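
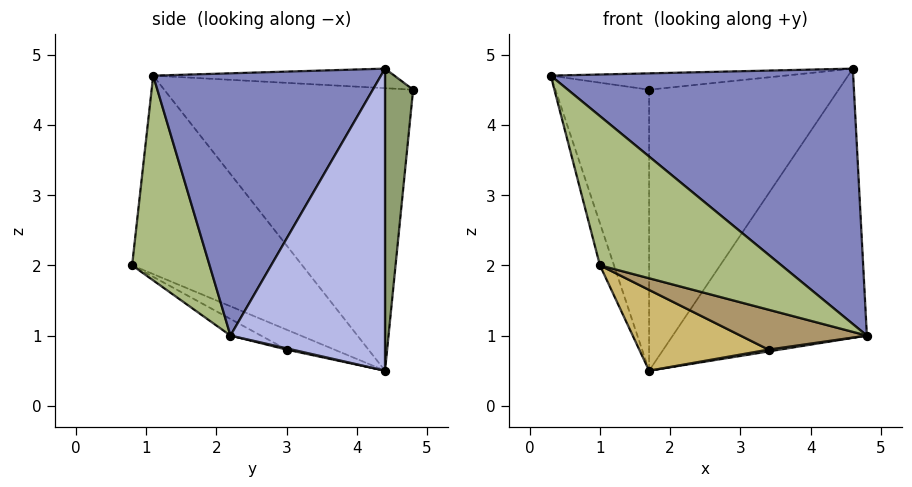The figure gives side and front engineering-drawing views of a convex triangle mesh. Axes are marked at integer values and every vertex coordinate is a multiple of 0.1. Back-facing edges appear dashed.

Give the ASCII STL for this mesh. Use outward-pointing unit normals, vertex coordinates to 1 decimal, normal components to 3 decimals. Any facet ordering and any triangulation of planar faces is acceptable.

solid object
 facet normal -0.935 0.352 -0.035
  outer loop
   vertex 1.7 4.4 0.5
   vertex 0.3 1.1 4.7
   vertex 1.7 4.8 4.5
  endloop
 endfacet
 facet normal 0.539 -0.716 0.443
  outer loop
   vertex 4.6 4.4 4.8
   vertex 0.3 1.1 4.7
   vertex 4.8 2.2 1.0
  endloop
 endfacet
 facet normal -0.091 0.088 0.992
  outer loop
   vertex 4.6 4.4 4.8
   vertex 1.7 4.8 4.5
   vertex 0.3 1.1 4.7
  endloop
 endfacet
 facet normal 0.574 0.721 -0.387
  outer loop
   vertex 4.6 4.4 4.8
   vertex 4.8 2.2 1.0
   vertex 1.7 4.4 0.5
  endloop
 endfacet
 facet normal 0.146 0.984 -0.098
  outer loop
   vertex 4.6 4.4 4.8
   vertex 1.7 4.4 0.5
   vertex 1.7 4.8 4.5
  endloop
 endfacet
 facet normal 0.385 -0.901 0.200
  outer loop
   vertex 1.0 0.8 2.0
   vertex 4.8 2.2 1.0
   vertex 0.3 1.1 4.7
  endloop
 endfacet
 facet normal -0.963 0.080 -0.258
  outer loop
   vertex 1.0 0.8 2.0
   vertex 0.3 1.1 4.7
   vertex 1.7 4.4 0.5
  endloop
 endfacet
 facet normal 0.066 -0.132 -0.989
  outer loop
   vertex 3.4 3.0 0.8
   vertex 1.7 4.4 0.5
   vertex 4.8 2.2 1.0
  endloop
 endfacet
 facet normal -0.095 -0.395 -0.914
  outer loop
   vertex 3.4 3.0 0.8
   vertex 4.8 2.2 1.0
   vertex 1.0 0.8 2.0
  endloop
 endfacet
 facet normal -0.133 -0.359 -0.924
  outer loop
   vertex 3.4 3.0 0.8
   vertex 1.0 0.8 2.0
   vertex 1.7 4.4 0.5
  endloop
 endfacet
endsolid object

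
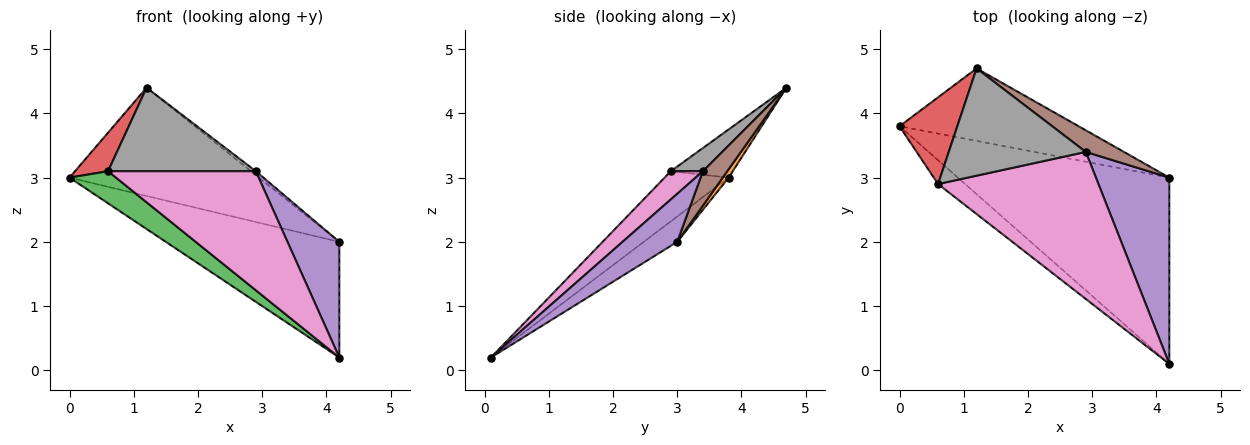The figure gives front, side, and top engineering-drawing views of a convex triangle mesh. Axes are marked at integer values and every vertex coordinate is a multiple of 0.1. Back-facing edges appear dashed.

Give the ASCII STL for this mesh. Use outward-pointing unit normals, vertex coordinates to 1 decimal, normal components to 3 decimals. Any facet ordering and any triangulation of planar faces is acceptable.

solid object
 facet normal -0.101 0.525 -0.845
  outer loop
   vertex 4.2 3.0 2.0
   vertex 4.2 0.1 0.2
   vertex 0.0 3.8 3.0
  endloop
 endfacet
 facet normal 0.026 0.831 -0.556
  outer loop
   vertex 4.2 3.0 2.0
   vertex 0.0 3.8 3.0
   vertex 1.2 4.7 4.4
  endloop
 endfacet
 facet normal -0.741 -0.539 -0.400
  outer loop
   vertex 0.6 2.9 3.1
   vertex 0.0 3.8 3.0
   vertex 4.2 0.1 0.2
  endloop
 endfacet
 facet normal -0.606 -0.323 0.727
  outer loop
   vertex 0.6 2.9 3.1
   vertex 1.2 4.7 4.4
   vertex 0.0 3.8 3.0
  endloop
 endfacet
 facet normal 0.486 -0.461 0.742
  outer loop
   vertex 2.9 3.4 3.1
   vertex 4.2 0.1 0.2
   vertex 4.2 3.0 2.0
  endloop
 endfacet
 facet normal 0.664 0.131 0.737
  outer loop
   vertex 2.9 3.4 3.1
   vertex 4.2 3.0 2.0
   vertex 1.2 4.7 4.4
  endloop
 endfacet
 facet normal 0.136 -0.623 0.770
  outer loop
   vertex 2.9 3.4 3.1
   vertex 0.6 2.9 3.1
   vertex 4.2 0.1 0.2
  endloop
 endfacet
 facet normal 0.132 -0.609 0.782
  outer loop
   vertex 2.9 3.4 3.1
   vertex 1.2 4.7 4.4
   vertex 0.6 2.9 3.1
  endloop
 endfacet
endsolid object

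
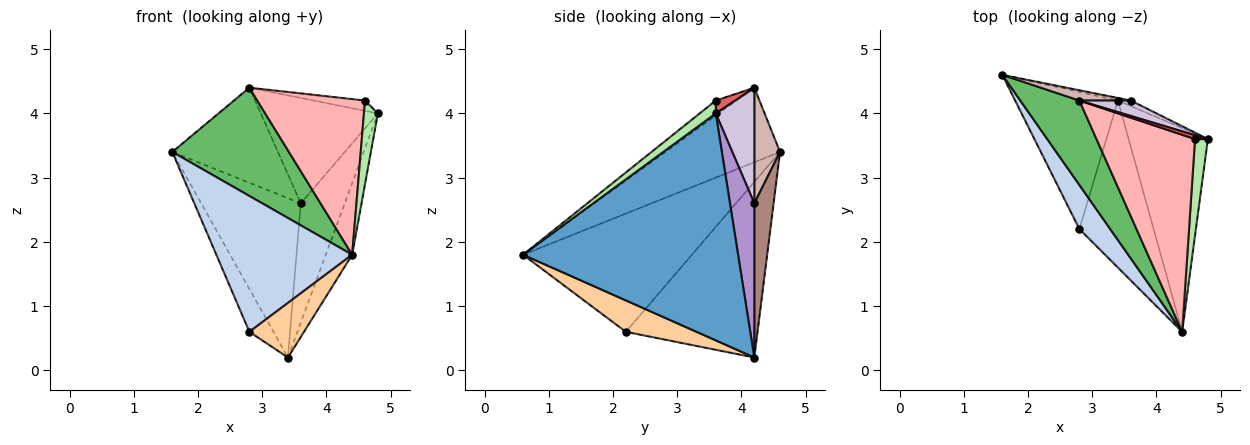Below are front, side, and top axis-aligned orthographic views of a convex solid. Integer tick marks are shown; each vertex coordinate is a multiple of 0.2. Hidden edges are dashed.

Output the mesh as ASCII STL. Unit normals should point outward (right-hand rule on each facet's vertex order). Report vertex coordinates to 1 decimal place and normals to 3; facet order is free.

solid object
 facet normal 0.938 0.115 -0.327
  outer loop
   vertex 3.4 4.2 0.2
   vertex 4.8 3.6 4.0
   vertex 4.4 0.6 1.8
  endloop
 endfacet
 facet normal -0.764 -0.614 0.199
  outer loop
   vertex 2.8 2.2 0.6
   vertex 4.4 0.6 1.8
   vertex 1.6 4.6 3.4
  endloop
 endfacet
 facet normal -0.852 0.156 -0.499
  outer loop
   vertex 2.8 2.2 0.6
   vertex 1.6 4.6 3.4
   vertex 3.4 4.2 0.2
  endloop
 endfacet
 facet normal 0.373 -0.288 -0.882
  outer loop
   vertex 2.8 2.2 0.6
   vertex 3.4 4.2 0.2
   vertex 4.4 0.6 1.8
  endloop
 endfacet
 facet normal -0.613 -0.623 0.486
  outer loop
   vertex 2.8 4.2 4.4
   vertex 1.6 4.6 3.4
   vertex 4.4 0.6 1.8
  endloop
 endfacet
 facet normal 0.603 -0.523 0.603
  outer loop
   vertex 4.6 3.6 4.2
   vertex 4.4 0.6 1.8
   vertex 4.8 3.6 4.0
  endloop
 endfacet
 facet normal 0.331 0.883 0.331
  outer loop
   vertex 4.6 3.6 4.2
   vertex 4.8 3.6 4.0
   vertex 2.8 4.2 4.4
  endloop
 endfacet
 facet normal -0.119 -0.615 0.779
  outer loop
   vertex 4.6 3.6 4.2
   vertex 2.8 4.2 4.4
   vertex 4.4 0.6 1.8
  endloop
 endfacet
 facet normal 0.484 0.874 -0.040
  outer loop
   vertex 3.6 4.2 2.6
   vertex 4.8 3.6 4.0
   vertex 3.4 4.2 0.2
  endloop
 endfacet
 facet normal 0.310 0.941 0.138
  outer loop
   vertex 3.6 4.2 2.6
   vertex 2.8 4.2 4.4
   vertex 4.8 3.6 4.0
  endloop
 endfacet
 facet normal 0.190 0.982 -0.016
  outer loop
   vertex 3.6 4.2 2.6
   vertex 3.4 4.2 0.2
   vertex 1.6 4.6 3.4
  endloop
 endfacet
 facet normal 0.235 0.966 0.104
  outer loop
   vertex 3.6 4.2 2.6
   vertex 1.6 4.6 3.4
   vertex 2.8 4.2 4.4
  endloop
 endfacet
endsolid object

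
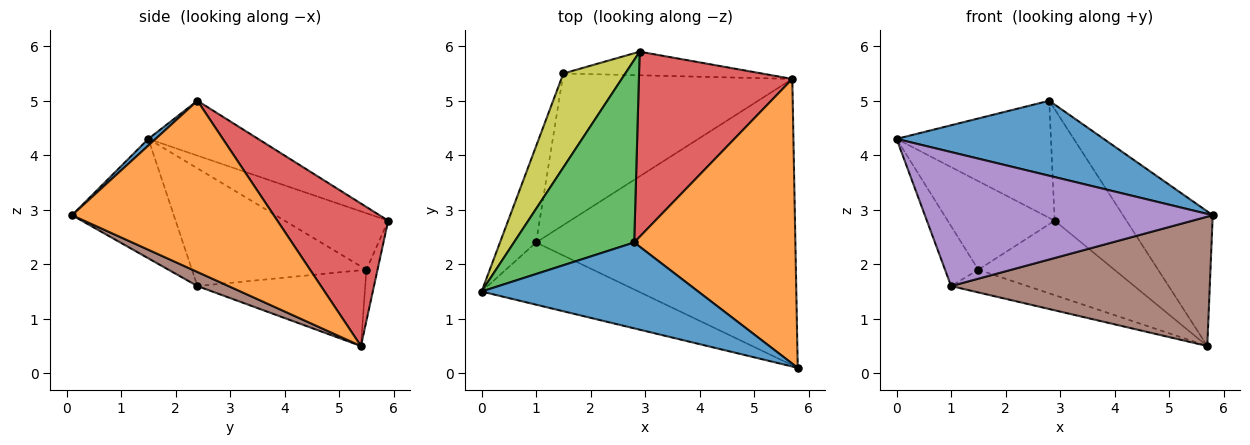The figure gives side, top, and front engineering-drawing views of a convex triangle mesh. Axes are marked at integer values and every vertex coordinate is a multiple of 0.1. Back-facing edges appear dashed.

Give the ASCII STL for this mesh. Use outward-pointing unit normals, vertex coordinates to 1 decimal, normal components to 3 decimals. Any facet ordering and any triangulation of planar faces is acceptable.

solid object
 facet normal 0.023 -0.658 0.753
  outer loop
   vertex 2.8 2.4 5.0
   vertex 0.0 1.5 4.3
   vertex 5.8 0.1 2.9
  endloop
 endfacet
 facet normal 0.693 0.308 0.652
  outer loop
   vertex 2.8 2.4 5.0
   vertex 5.8 0.1 2.9
   vertex 5.7 5.4 0.5
  endloop
 endfacet
 facet normal -0.358 0.504 0.786
  outer loop
   vertex 2.9 5.9 2.8
   vertex 0.0 1.5 4.3
   vertex 2.8 2.4 5.0
  endloop
 endfacet
 facet normal 0.623 0.404 0.670
  outer loop
   vertex 2.9 5.9 2.8
   vertex 2.8 2.4 5.0
   vertex 5.7 5.4 0.5
  endloop
 endfacet
 facet normal -0.305 -0.864 -0.401
  outer loop
   vertex 1.0 2.4 1.6
   vertex 5.8 0.1 2.9
   vertex 0.0 1.5 4.3
  endloop
 endfacet
 facet normal 0.049 -0.411 -0.910
  outer loop
   vertex 1.0 2.4 1.6
   vertex 5.7 5.4 0.5
   vertex 5.8 0.1 2.9
  endloop
 endfacet
 facet normal -0.078 0.950 -0.301
  outer loop
   vertex 1.5 5.5 1.9
   vertex 2.9 5.9 2.8
   vertex 5.7 5.4 0.5
  endloop
 endfacet
 facet normal -0.310 0.141 -0.940
  outer loop
   vertex 1.5 5.5 1.9
   vertex 5.7 5.4 0.5
   vertex 1.0 2.4 1.6
  endloop
 endfacet
 facet normal -0.553 0.571 0.606
  outer loop
   vertex 1.5 5.5 1.9
   vertex 0.0 1.5 4.3
   vertex 2.9 5.9 2.8
  endloop
 endfacet
 facet normal -0.940 0.180 -0.288
  outer loop
   vertex 1.5 5.5 1.9
   vertex 1.0 2.4 1.6
   vertex 0.0 1.5 4.3
  endloop
 endfacet
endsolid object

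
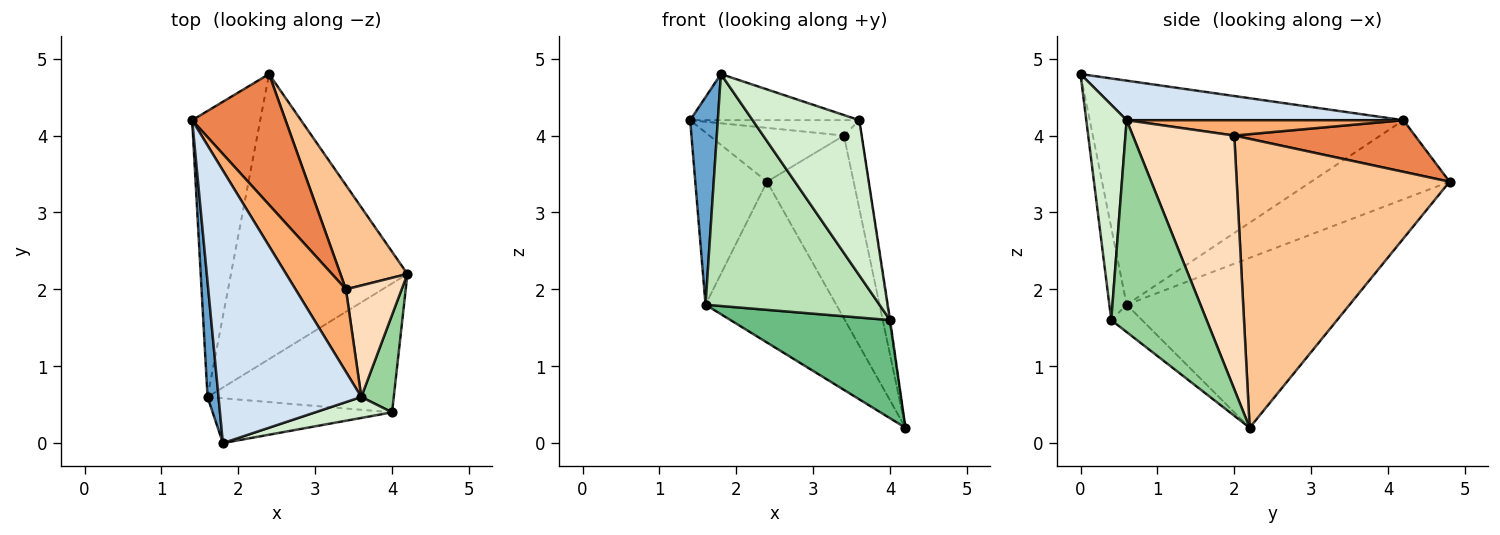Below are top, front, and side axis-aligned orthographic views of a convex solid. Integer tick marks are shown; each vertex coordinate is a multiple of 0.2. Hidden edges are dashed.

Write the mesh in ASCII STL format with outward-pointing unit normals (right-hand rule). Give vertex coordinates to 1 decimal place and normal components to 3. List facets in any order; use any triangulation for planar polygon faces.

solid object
 facet normal -0.995 -0.088 0.049
  outer loop
   vertex 1.6 0.6 1.8
   vertex 1.8 0.0 4.8
   vertex 1.4 4.2 4.2
  endloop
 endfacet
 facet normal -0.705 0.366 -0.607
  outer loop
   vertex 1.6 0.6 1.8
   vertex 1.4 4.2 4.2
   vertex 2.4 4.8 3.4
  endloop
 endfacet
 facet normal -0.642 0.377 -0.667
  outer loop
   vertex 1.6 0.6 1.8
   vertex 2.4 4.8 3.4
   vertex 4.2 2.2 0.2
  endloop
 endfacet
 facet normal 0.263 0.161 0.951
  outer loop
   vertex 3.6 0.6 4.2
   vertex 1.4 4.2 4.2
   vertex 1.8 0.0 4.8
  endloop
 endfacet
 facet normal 0.455 0.339 0.823
  outer loop
   vertex 3.4 2.0 4.0
   vertex 2.4 4.8 3.4
   vertex 1.4 4.2 4.2
  endloop
 endfacet
 facet normal 0.287 0.176 0.942
  outer loop
   vertex 3.4 2.0 4.0
   vertex 1.4 4.2 4.2
   vertex 3.6 0.6 4.2
  endloop
 endfacet
 facet normal 0.906 0.368 0.210
  outer loop
   vertex 3.4 2.0 4.0
   vertex 4.2 2.2 0.2
   vertex 2.4 4.8 3.4
  endloop
 endfacet
 facet normal 0.963 0.168 0.212
  outer loop
   vertex 3.4 2.0 4.0
   vertex 3.6 0.6 4.2
   vertex 4.2 2.2 0.2
  endloop
 endfacet
 facet normal -0.116 -0.602 -0.790
  outer loop
   vertex 4.0 0.4 1.6
   vertex 1.6 0.6 1.8
   vertex 4.2 2.2 0.2
  endloop
 endfacet
 facet normal 0.988 0.008 0.151
  outer loop
   vertex 4.0 0.4 1.6
   vertex 4.2 2.2 0.2
   vertex 3.6 0.6 4.2
  endloop
 endfacet
 facet normal -0.097 -0.977 -0.189
  outer loop
   vertex 4.0 0.4 1.6
   vertex 1.8 0.0 4.8
   vertex 1.6 0.6 1.8
  endloop
 endfacet
 facet normal 0.351 -0.928 0.125
  outer loop
   vertex 4.0 0.4 1.6
   vertex 3.6 0.6 4.2
   vertex 1.8 0.0 4.8
  endloop
 endfacet
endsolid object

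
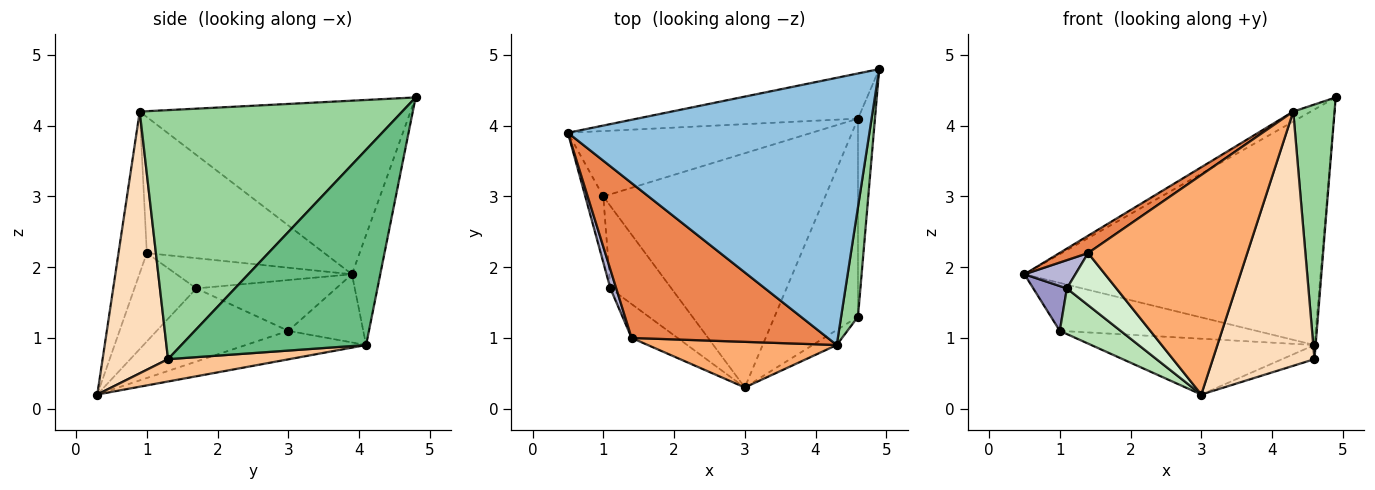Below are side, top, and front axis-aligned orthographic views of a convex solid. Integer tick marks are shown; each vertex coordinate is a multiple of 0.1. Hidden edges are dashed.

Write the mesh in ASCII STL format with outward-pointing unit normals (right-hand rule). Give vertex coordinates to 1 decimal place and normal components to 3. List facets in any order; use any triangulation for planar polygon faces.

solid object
 facet normal -0.093 0.978 -0.188
  outer loop
   vertex 4.6 4.1 0.9
   vertex 0.5 3.9 1.9
   vertex 4.9 4.8 4.4
  endloop
 endfacet
 facet normal -0.499 0.032 0.866
  outer loop
   vertex 4.3 0.9 4.2
   vertex 4.9 4.8 4.4
   vertex 0.5 3.9 1.9
  endloop
 endfacet
 facet normal -0.220 0.577 -0.787
  outer loop
   vertex 1.0 3.0 1.1
   vertex 0.5 3.9 1.9
   vertex 4.6 4.1 0.9
  endloop
 endfacet
 facet normal -0.124 0.230 -0.965
  outer loop
   vertex 1.0 3.0 1.1
   vertex 4.6 4.1 0.9
   vertex 3.0 0.3 0.2
  endloop
 endfacet
 facet normal -0.567 -0.091 0.818
  outer loop
   vertex 1.4 1.0 2.2
   vertex 4.3 0.9 4.2
   vertex 0.5 3.9 1.9
  endloop
 endfacet
 facet normal -0.171 -0.965 0.200
  outer loop
   vertex 1.4 1.0 2.2
   vertex 3.0 0.3 0.2
   vertex 4.3 0.9 4.2
  endloop
 endfacet
 facet normal 0.258 0.069 -0.964
  outer loop
   vertex 4.6 1.3 0.7
   vertex 3.0 0.3 0.2
   vertex 4.6 4.1 0.9
  endloop
 endfacet
 facet normal 0.540 -0.840 -0.050
  outer loop
   vertex 4.6 1.3 0.7
   vertex 4.3 0.9 4.2
   vertex 3.0 0.3 0.2
  endloop
 endfacet
 facet normal 0.996 0.006 -0.087
  outer loop
   vertex 4.6 1.3 0.7
   vertex 4.6 4.1 0.9
   vertex 4.9 4.8 4.4
  endloop
 endfacet
 facet normal 0.986 -0.155 0.067
  outer loop
   vertex 4.6 1.3 0.7
   vertex 4.9 4.8 4.4
   vertex 4.3 0.9 4.2
  endloop
 endfacet
 facet normal -0.723 -0.334 -0.604
  outer loop
   vertex 1.1 1.7 1.7
   vertex 1.0 3.0 1.1
   vertex 3.0 0.3 0.2
  endloop
 endfacet
 facet normal -0.723 -0.579 -0.376
  outer loop
   vertex 1.1 1.7 1.7
   vertex 3.0 0.3 0.2
   vertex 1.4 1.0 2.2
  endloop
 endfacet
 facet normal -0.919 -0.221 -0.326
  outer loop
   vertex 1.1 1.7 1.7
   vertex 0.5 3.9 1.9
   vertex 1.0 3.0 1.1
  endloop
 endfacet
 facet normal -0.944 -0.274 0.183
  outer loop
   vertex 1.1 1.7 1.7
   vertex 1.4 1.0 2.2
   vertex 0.5 3.9 1.9
  endloop
 endfacet
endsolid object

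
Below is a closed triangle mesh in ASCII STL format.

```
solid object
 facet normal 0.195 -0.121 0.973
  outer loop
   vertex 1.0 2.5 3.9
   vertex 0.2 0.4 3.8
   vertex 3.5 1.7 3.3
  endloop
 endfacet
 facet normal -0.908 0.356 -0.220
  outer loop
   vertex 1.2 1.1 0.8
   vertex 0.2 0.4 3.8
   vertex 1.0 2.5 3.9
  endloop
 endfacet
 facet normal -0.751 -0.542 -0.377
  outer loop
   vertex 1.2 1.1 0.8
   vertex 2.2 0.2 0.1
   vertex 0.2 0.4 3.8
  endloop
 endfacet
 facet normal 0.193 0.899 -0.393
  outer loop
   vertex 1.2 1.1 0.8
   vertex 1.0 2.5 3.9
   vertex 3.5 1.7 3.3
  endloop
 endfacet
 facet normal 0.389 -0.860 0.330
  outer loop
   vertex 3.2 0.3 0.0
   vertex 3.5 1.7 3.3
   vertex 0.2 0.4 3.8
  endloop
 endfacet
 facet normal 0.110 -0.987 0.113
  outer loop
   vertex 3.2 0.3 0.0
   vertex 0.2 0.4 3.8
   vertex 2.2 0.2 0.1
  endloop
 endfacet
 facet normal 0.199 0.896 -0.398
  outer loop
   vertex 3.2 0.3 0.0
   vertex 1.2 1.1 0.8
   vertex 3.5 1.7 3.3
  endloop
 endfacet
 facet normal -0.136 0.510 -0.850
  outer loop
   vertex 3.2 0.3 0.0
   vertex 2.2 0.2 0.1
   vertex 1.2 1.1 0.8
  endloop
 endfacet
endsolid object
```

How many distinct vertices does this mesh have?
6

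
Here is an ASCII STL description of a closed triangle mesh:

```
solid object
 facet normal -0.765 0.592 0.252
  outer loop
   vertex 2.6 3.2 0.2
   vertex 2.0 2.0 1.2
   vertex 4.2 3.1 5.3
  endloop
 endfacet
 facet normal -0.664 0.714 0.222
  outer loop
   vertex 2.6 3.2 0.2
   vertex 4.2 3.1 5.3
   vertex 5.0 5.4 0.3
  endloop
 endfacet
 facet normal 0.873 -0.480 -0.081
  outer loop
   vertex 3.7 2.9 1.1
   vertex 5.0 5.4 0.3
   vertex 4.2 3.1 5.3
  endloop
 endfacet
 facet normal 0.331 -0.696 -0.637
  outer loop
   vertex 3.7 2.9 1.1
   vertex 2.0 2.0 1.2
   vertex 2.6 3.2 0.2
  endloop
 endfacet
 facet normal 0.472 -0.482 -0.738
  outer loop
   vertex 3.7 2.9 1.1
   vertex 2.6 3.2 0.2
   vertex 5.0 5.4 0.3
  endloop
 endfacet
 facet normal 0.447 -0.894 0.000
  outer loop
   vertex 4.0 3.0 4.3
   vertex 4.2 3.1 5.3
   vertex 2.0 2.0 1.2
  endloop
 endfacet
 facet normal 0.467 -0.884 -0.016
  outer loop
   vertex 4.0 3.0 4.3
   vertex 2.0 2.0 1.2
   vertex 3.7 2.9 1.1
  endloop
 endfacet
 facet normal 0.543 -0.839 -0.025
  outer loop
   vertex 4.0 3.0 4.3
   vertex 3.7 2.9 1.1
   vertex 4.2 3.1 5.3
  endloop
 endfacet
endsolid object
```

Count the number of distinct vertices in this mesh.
6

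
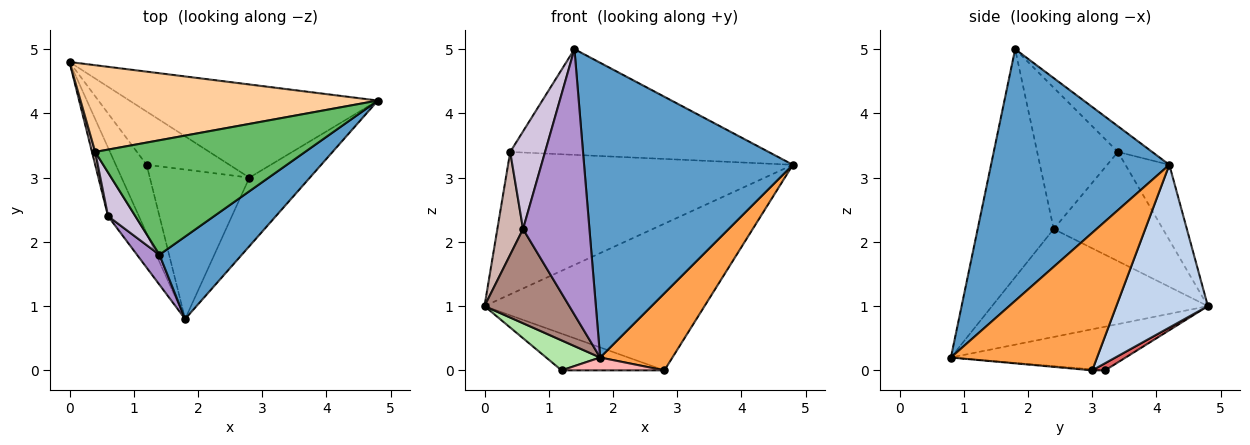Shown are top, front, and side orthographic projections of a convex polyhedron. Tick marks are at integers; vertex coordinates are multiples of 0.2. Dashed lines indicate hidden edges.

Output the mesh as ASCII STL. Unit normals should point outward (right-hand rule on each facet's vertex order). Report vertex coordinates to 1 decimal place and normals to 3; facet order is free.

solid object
 facet normal 0.635 -0.744 0.208
  outer loop
   vertex 1.4 1.8 5.0
   vertex 1.8 0.8 0.2
   vertex 4.8 4.2 3.2
  endloop
 endfacet
 facet normal 0.331 0.796 -0.506
  outer loop
   vertex 2.8 3.0 0.0
   vertex 0.0 4.8 1.0
   vertex 4.8 4.2 3.2
  endloop
 endfacet
 facet normal 0.834 -0.412 -0.367
  outer loop
   vertex 2.8 3.0 0.0
   vertex 4.8 4.2 3.2
   vertex 1.8 0.8 0.2
  endloop
 endfacet
 facet normal -0.131 0.847 0.516
  outer loop
   vertex 0.4 3.4 3.4
   vertex 4.8 4.2 3.2
   vertex 0.0 4.8 1.0
  endloop
 endfacet
 facet normal -0.090 0.676 0.732
  outer loop
   vertex 0.4 3.4 3.4
   vertex 1.4 1.8 5.0
   vertex 4.8 4.2 3.2
  endloop
 endfacet
 facet normal -0.792 -0.245 -0.559
  outer loop
   vertex 1.2 3.2 0.0
   vertex 1.8 0.8 0.2
   vertex 0.0 4.8 1.0
  endloop
 endfacet
 facet normal 0.071 0.566 -0.821
  outer loop
   vertex 1.2 3.2 0.0
   vertex 0.0 4.8 1.0
   vertex 2.8 3.0 0.0
  endloop
 endfacet
 facet normal -0.011 -0.086 -0.996
  outer loop
   vertex 1.2 3.2 0.0
   vertex 2.8 3.0 0.0
   vertex 1.8 0.8 0.2
  endloop
 endfacet
 facet normal -0.751 -0.656 0.074
  outer loop
   vertex 0.6 2.4 2.2
   vertex 1.8 0.8 0.2
   vertex 1.4 1.8 5.0
  endloop
 endfacet
 facet normal -0.904 -0.390 0.175
  outer loop
   vertex 0.6 2.4 2.2
   vertex 1.4 1.8 5.0
   vertex 0.4 3.4 3.4
  endloop
 endfacet
 facet normal -0.899 -0.353 -0.257
  outer loop
   vertex 0.6 2.4 2.2
   vertex 0.0 4.8 1.0
   vertex 1.8 0.8 0.2
  endloop
 endfacet
 facet normal -0.973 -0.229 0.029
  outer loop
   vertex 0.6 2.4 2.2
   vertex 0.4 3.4 3.4
   vertex 0.0 4.8 1.0
  endloop
 endfacet
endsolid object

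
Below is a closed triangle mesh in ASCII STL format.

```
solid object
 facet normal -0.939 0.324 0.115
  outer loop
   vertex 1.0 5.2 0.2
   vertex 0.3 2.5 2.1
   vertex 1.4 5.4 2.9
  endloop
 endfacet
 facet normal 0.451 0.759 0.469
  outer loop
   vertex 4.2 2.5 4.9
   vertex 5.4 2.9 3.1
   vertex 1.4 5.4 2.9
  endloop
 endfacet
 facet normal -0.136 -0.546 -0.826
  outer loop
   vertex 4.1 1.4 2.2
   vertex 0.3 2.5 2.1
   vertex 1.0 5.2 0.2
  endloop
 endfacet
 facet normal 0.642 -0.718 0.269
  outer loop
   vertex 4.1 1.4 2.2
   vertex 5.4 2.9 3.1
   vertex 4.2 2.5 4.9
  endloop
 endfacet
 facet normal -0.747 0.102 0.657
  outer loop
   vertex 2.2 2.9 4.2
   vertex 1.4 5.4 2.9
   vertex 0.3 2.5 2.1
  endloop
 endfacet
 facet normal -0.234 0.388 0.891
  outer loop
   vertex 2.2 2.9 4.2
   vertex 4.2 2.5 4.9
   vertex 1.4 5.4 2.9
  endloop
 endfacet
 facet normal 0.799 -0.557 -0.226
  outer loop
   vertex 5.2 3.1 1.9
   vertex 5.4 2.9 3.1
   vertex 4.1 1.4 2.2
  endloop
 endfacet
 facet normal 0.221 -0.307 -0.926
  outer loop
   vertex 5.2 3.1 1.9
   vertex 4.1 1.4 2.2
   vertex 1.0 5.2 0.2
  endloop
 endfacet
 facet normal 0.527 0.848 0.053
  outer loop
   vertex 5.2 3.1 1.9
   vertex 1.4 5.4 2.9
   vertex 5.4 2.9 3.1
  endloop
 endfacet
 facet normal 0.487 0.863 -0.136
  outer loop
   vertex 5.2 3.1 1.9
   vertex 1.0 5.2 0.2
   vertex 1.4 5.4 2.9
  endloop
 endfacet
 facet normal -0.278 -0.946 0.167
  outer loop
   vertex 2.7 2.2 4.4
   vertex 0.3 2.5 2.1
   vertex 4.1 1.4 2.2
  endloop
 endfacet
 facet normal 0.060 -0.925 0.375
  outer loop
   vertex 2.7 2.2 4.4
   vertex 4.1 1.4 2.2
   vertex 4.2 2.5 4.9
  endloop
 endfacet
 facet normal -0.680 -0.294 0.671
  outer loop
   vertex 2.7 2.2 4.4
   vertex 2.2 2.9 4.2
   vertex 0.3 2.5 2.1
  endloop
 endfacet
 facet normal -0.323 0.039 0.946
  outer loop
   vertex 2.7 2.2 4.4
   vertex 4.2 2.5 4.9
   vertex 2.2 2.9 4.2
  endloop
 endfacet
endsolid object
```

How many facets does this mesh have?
14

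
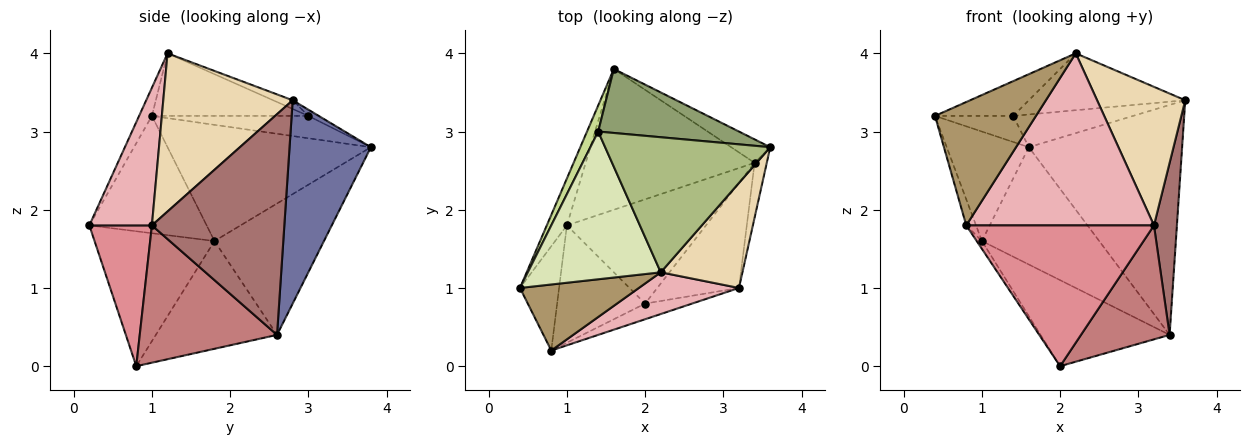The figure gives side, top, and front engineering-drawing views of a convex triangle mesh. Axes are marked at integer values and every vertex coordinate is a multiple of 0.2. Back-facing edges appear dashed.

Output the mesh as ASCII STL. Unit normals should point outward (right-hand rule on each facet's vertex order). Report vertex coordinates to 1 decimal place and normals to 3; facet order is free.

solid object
 facet normal 0.467 0.880 -0.090
  outer loop
   vertex 3.4 2.6 0.4
   vertex 1.6 3.8 2.8
   vertex 3.6 2.8 3.4
  endloop
 endfacet
 facet normal -0.916 0.370 -0.158
  outer loop
   vertex 1.0 1.8 1.6
   vertex 0.4 1.0 3.2
   vertex 1.6 3.8 2.8
  endloop
 endfacet
 facet normal -0.513 0.550 -0.659
  outer loop
   vertex 1.0 1.8 1.6
   vertex 1.6 3.8 2.8
   vertex 3.4 2.6 0.4
  endloop
 endfacet
 facet normal -0.513 0.546 -0.662
  outer loop
   vertex 1.0 1.8 1.6
   vertex 3.4 2.6 0.4
   vertex 2.0 0.8 0.0
  endloop
 endfacet
 facet normal -0.040 0.455 0.890
  outer loop
   vertex 1.4 3.0 3.2
   vertex 3.6 2.8 3.4
   vertex 1.6 3.8 2.8
  endloop
 endfacet
 facet normal -0.048 0.388 0.921
  outer loop
   vertex 1.4 3.0 3.2
   vertex 2.2 1.2 4.0
   vertex 3.6 2.8 3.4
  endloop
 endfacet
 facet normal -0.816 0.408 0.408
  outer loop
   vertex 1.4 3.0 3.2
   vertex 1.6 3.8 2.8
   vertex 0.4 1.0 3.2
  endloop
 endfacet
 facet normal -0.416 0.208 0.885
  outer loop
   vertex 1.4 3.0 3.2
   vertex 0.4 1.0 3.2
   vertex 2.2 1.2 4.0
  endloop
 endfacet
 facet normal -0.111 -0.876 0.469
  outer loop
   vertex 0.8 0.2 1.8
   vertex 2.2 1.2 4.0
   vertex 0.4 1.0 3.2
  endloop
 endfacet
 facet normal -0.946 0.079 -0.315
  outer loop
   vertex 0.8 0.2 1.8
   vertex 0.4 1.0 3.2
   vertex 1.0 1.8 1.6
  endloop
 endfacet
 facet normal -0.837 0.036 -0.546
  outer loop
   vertex 0.8 0.2 1.8
   vertex 1.0 1.8 1.6
   vertex 2.0 0.8 0.0
  endloop
 endfacet
 facet normal 0.760 -0.518 0.393
  outer loop
   vertex 3.2 1.0 1.8
   vertex 3.6 2.8 3.4
   vertex 2.2 1.2 4.0
  endloop
 endfacet
 facet normal 0.984 -0.170 -0.054
  outer loop
   vertex 3.2 1.0 1.8
   vertex 3.4 2.6 0.4
   vertex 3.6 2.8 3.4
  endloop
 endfacet
 facet normal 0.751 -0.485 -0.447
  outer loop
   vertex 3.2 1.0 1.8
   vertex 2.0 0.8 0.0
   vertex 3.4 2.6 0.4
  endloop
 endfacet
 facet normal 0.314 -0.943 -0.105
  outer loop
   vertex 3.2 1.0 1.8
   vertex 0.8 0.2 1.8
   vertex 2.0 0.8 0.0
  endloop
 endfacet
 facet normal 0.308 -0.925 0.224
  outer loop
   vertex 3.2 1.0 1.8
   vertex 2.2 1.2 4.0
   vertex 0.8 0.2 1.8
  endloop
 endfacet
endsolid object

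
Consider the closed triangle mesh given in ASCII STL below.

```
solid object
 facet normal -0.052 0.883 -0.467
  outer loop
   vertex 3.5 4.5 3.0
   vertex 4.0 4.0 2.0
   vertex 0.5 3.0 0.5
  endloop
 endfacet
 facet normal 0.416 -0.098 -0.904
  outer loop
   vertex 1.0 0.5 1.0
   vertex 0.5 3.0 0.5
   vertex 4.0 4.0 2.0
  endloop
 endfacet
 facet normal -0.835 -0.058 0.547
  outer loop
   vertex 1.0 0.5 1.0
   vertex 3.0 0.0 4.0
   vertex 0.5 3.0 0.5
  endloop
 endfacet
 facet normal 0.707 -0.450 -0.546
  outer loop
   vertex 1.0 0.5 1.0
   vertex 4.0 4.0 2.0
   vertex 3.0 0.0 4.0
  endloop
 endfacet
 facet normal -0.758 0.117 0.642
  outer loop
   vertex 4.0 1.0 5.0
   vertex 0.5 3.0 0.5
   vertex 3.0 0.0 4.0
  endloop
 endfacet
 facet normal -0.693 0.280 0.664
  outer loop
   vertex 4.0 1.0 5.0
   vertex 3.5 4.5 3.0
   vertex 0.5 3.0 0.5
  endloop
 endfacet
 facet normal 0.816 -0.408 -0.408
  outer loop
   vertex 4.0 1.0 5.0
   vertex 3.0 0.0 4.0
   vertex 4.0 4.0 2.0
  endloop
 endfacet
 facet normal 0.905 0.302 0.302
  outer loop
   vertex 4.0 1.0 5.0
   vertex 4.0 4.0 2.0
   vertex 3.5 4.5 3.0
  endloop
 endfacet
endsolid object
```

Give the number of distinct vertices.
6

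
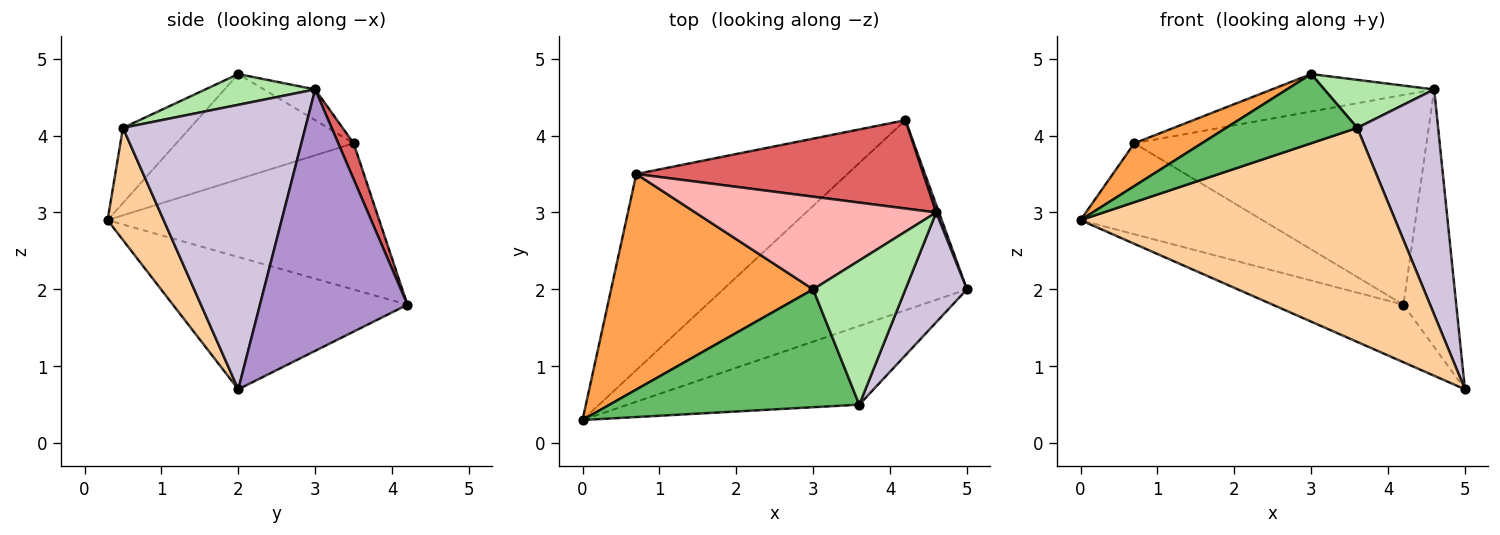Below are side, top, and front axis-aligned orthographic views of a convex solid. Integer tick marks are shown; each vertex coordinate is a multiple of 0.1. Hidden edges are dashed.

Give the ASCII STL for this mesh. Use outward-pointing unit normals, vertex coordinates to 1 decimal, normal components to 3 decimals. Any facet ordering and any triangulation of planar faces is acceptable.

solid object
 facet normal -0.461 0.257 -0.849
  outer loop
   vertex 4.2 4.2 1.8
   vertex 5.0 2.0 0.7
   vertex 0.0 0.3 2.9
  endloop
 endfacet
 facet normal -0.532 0.356 -0.768
  outer loop
   vertex 0.7 3.5 3.9
   vertex 4.2 4.2 1.8
   vertex 0.0 0.3 2.9
  endloop
 endfacet
 facet normal -0.455 -0.173 0.873
  outer loop
   vertex 0.7 3.5 3.9
   vertex 0.0 0.3 2.9
   vertex 3.0 2.0 4.8
  endloop
 endfacet
 facet normal 0.165 -0.926 -0.340
  outer loop
   vertex 3.6 0.5 4.1
   vertex 0.0 0.3 2.9
   vertex 5.0 2.0 0.7
  endloop
 endfacet
 facet normal -0.251 -0.490 0.835
  outer loop
   vertex 3.6 0.5 4.1
   vertex 3.0 2.0 4.8
   vertex 0.0 0.3 2.9
  endloop
 endfacet
 facet normal 0.302 -0.302 0.905
  outer loop
   vertex 4.6 3.0 4.6
   vertex 3.0 2.0 4.8
   vertex 3.6 0.5 4.1
  endloop
 endfacet
 facet normal 0.048 0.921 0.388
  outer loop
   vertex 4.6 3.0 4.6
   vertex 4.2 4.2 1.8
   vertex 0.7 3.5 3.9
  endloop
 endfacet
 facet normal -0.118 0.372 0.921
  outer loop
   vertex 4.6 3.0 4.6
   vertex 0.7 3.5 3.9
   vertex 3.0 2.0 4.8
  endloop
 endfacet
 facet normal 0.941 0.337 0.010
  outer loop
   vertex 4.6 3.0 4.6
   vertex 5.0 2.0 0.7
   vertex 4.2 4.2 1.8
  endloop
 endfacet
 facet normal 0.897 -0.398 0.194
  outer loop
   vertex 4.6 3.0 4.6
   vertex 3.6 0.5 4.1
   vertex 5.0 2.0 0.7
  endloop
 endfacet
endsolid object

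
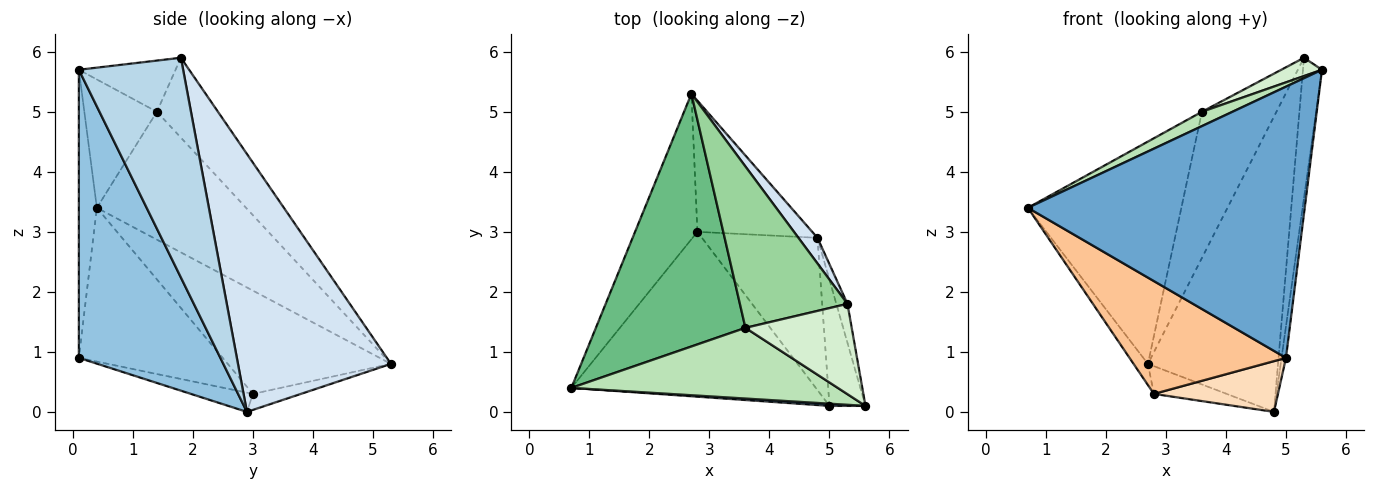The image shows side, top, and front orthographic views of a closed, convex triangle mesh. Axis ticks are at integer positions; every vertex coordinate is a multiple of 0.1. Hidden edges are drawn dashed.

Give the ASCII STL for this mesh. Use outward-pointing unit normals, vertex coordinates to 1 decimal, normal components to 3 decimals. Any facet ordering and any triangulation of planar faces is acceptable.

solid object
 facet normal -0.065 -0.998 0.008
  outer loop
   vertex 5.0 0.1 0.9
   vertex 5.6 0.1 5.7
   vertex 0.7 0.4 3.4
  endloop
 endfacet
 facet normal 0.992 0.031 -0.124
  outer loop
   vertex 5.0 0.1 0.9
   vertex 4.8 2.9 0.0
   vertex 5.6 0.1 5.7
  endloop
 endfacet
 facet normal 0.983 0.179 -0.050
  outer loop
   vertex 5.3 1.8 5.9
   vertex 5.6 0.1 5.7
   vertex 4.8 2.9 0.0
  endloop
 endfacet
 facet normal 0.761 0.647 0.056
  outer loop
   vertex 5.3 1.8 5.9
   vertex 4.8 2.9 0.0
   vertex 2.7 5.3 0.8
  endloop
 endfacet
 facet normal -0.854 0.075 -0.515
  outer loop
   vertex 2.8 3.0 0.3
   vertex 0.7 0.4 3.4
   vertex 2.7 5.3 0.8
  endloop
 endfacet
 facet normal -0.135 0.205 -0.969
  outer loop
   vertex 2.8 3.0 0.3
   vertex 2.7 5.3 0.8
   vertex 4.8 2.9 0.0
  endloop
 endfacet
 facet normal -0.461 -0.501 -0.732
  outer loop
   vertex 2.8 3.0 0.3
   vertex 5.0 0.1 0.9
   vertex 0.7 0.4 3.4
  endloop
 endfacet
 facet normal -0.156 -0.312 -0.937
  outer loop
   vertex 2.8 3.0 0.3
   vertex 4.8 2.9 0.0
   vertex 5.0 0.1 0.9
  endloop
 endfacet
 facet normal -0.540 0.556 0.632
  outer loop
   vertex 3.6 1.4 5.0
   vertex 2.7 5.3 0.8
   vertex 0.7 0.4 3.4
  endloop
 endfacet
 facet normal -0.482 0.588 0.649
  outer loop
   vertex 3.6 1.4 5.0
   vertex 5.3 1.8 5.9
   vertex 2.7 5.3 0.8
  endloop
 endfacet
 facet normal -0.427 -0.180 0.886
  outer loop
   vertex 3.6 1.4 5.0
   vertex 0.7 0.4 3.4
   vertex 5.6 0.1 5.7
  endloop
 endfacet
 facet normal -0.427 -0.180 0.886
  outer loop
   vertex 3.6 1.4 5.0
   vertex 5.6 0.1 5.7
   vertex 5.3 1.8 5.9
  endloop
 endfacet
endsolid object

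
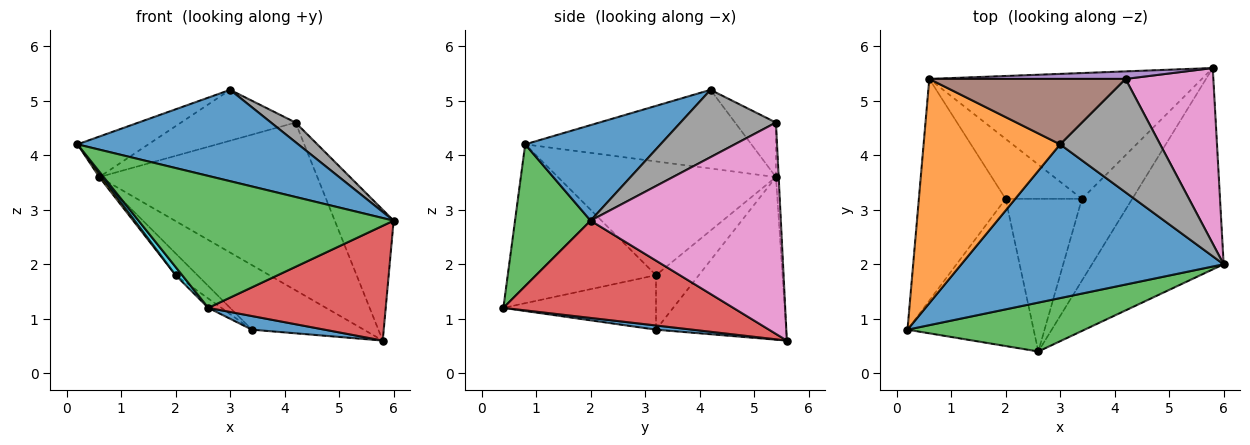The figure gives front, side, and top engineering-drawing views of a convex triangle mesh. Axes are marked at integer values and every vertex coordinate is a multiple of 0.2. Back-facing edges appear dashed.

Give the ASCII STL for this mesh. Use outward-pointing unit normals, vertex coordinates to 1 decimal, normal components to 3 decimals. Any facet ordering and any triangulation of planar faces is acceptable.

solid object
 facet normal 0.299 -0.487 0.820
  outer loop
   vertex 3.0 4.2 5.2
   vertex 0.2 0.8 4.2
   vertex 6.0 2.0 2.8
  endloop
 endfacet
 facet normal -0.493 0.155 0.856
  outer loop
   vertex 0.6 5.4 3.6
   vertex 0.2 0.8 4.2
   vertex 3.0 4.2 5.2
  endloop
 endfacet
 facet normal 0.268 -0.904 0.335
  outer loop
   vertex 2.6 0.4 1.2
   vertex 6.0 2.0 2.8
   vertex 0.2 0.8 4.2
  endloop
 endfacet
 facet normal 0.540 -0.417 -0.731
  outer loop
   vertex 2.6 0.4 1.2
   vertex 5.8 5.6 0.6
   vertex 6.0 2.0 2.8
  endloop
 endfacet
 facet normal -0.012 0.999 0.045
  outer loop
   vertex 4.2 5.4 4.6
   vertex 5.8 5.6 0.6
   vertex 0.6 5.4 3.6
  endloop
 endfacet
 facet normal -0.214 0.600 0.771
  outer loop
   vertex 4.2 5.4 4.6
   vertex 0.6 5.4 3.6
   vertex 3.0 4.2 5.2
  endloop
 endfacet
 facet normal 0.888 0.275 0.369
  outer loop
   vertex 4.2 5.4 4.6
   vertex 6.0 2.0 2.8
   vertex 5.8 5.6 0.6
  endloop
 endfacet
 facet normal 0.553 -0.142 0.821
  outer loop
   vertex 4.2 5.4 4.6
   vertex 3.0 4.2 5.2
   vertex 6.0 2.0 2.8
  endloop
 endfacet
 facet normal -0.795 -0.010 -0.606
  outer loop
   vertex 2.0 3.2 1.8
   vertex 0.2 0.8 4.2
   vertex 0.6 5.4 3.6
  endloop
 endfacet
 facet normal -0.783 -0.035 -0.622
  outer loop
   vertex 2.0 3.2 1.8
   vertex 2.6 0.4 1.2
   vertex 0.2 0.8 4.2
  endloop
 endfacet
 facet normal 0.082 -0.164 -0.983
  outer loop
   vertex 3.4 3.2 0.8
   vertex 5.8 5.6 0.6
   vertex 2.6 0.4 1.2
  endloop
 endfacet
 facet normal -0.581 0.050 -0.813
  outer loop
   vertex 3.4 3.2 0.8
   vertex 2.6 0.4 1.2
   vertex 2.0 3.2 1.8
  endloop
 endfacet
 facet normal -0.469 0.403 -0.786
  outer loop
   vertex 3.4 3.2 0.8
   vertex 0.6 5.4 3.6
   vertex 5.8 5.6 0.6
  endloop
 endfacet
 facet normal -0.557 0.284 -0.780
  outer loop
   vertex 3.4 3.2 0.8
   vertex 2.0 3.2 1.8
   vertex 0.6 5.4 3.6
  endloop
 endfacet
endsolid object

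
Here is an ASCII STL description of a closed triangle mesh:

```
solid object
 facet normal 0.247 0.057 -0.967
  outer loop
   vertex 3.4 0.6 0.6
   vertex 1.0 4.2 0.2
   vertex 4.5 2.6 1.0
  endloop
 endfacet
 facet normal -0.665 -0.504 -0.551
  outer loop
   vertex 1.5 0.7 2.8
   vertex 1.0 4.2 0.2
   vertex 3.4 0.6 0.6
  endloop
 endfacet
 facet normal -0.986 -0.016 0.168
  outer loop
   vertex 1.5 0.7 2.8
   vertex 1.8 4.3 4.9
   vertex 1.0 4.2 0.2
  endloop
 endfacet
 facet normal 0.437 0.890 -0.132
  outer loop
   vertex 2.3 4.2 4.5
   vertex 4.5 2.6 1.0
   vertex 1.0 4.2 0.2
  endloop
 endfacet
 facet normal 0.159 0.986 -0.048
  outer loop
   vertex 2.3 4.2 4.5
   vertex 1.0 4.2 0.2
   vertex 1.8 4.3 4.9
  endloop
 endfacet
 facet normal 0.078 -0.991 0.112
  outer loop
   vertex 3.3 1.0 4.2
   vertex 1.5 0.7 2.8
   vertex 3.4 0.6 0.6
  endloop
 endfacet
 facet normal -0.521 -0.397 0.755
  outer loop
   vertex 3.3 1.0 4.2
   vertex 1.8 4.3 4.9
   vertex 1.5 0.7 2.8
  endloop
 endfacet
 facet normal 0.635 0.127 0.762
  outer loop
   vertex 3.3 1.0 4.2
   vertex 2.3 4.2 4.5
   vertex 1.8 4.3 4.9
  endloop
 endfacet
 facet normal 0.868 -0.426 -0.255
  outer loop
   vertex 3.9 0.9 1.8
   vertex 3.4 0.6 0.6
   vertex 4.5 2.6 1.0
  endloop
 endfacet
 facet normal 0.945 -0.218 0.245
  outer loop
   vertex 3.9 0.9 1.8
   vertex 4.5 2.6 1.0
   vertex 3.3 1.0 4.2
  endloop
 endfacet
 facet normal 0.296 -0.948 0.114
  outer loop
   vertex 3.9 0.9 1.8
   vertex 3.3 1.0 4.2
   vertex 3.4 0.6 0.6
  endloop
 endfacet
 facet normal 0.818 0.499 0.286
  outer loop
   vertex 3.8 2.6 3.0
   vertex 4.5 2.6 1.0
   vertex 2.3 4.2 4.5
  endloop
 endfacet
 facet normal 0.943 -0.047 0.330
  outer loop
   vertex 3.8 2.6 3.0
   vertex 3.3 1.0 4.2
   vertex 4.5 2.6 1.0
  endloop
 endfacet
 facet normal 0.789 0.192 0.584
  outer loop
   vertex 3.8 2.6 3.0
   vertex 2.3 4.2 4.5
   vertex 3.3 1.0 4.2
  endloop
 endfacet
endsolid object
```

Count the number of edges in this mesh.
21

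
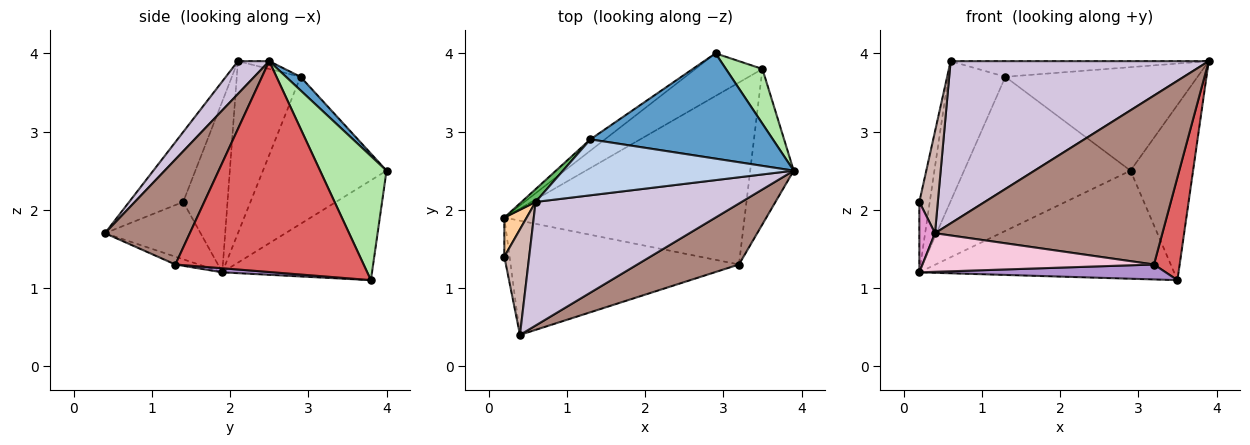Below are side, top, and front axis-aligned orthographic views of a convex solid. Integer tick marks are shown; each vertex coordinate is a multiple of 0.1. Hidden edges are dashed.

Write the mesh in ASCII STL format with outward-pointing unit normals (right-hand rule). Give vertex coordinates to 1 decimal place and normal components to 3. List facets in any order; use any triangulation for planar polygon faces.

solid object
 facet normal 0.053 0.700 0.712
  outer loop
   vertex 1.3 2.9 3.7
   vertex 3.9 2.5 3.9
   vertex 2.9 4.0 2.5
  endloop
 endfacet
 facet normal -0.033 0.269 0.963
  outer loop
   vertex 1.3 2.9 3.7
   vertex 0.6 2.1 3.9
   vertex 3.9 2.5 3.9
  endloop
 endfacet
 facet normal -0.595 0.802 -0.059
  outer loop
   vertex 0.2 1.9 1.2
   vertex 1.3 2.9 3.7
   vertex 2.9 4.0 2.5
  endloop
 endfacet
 facet normal -0.966 0.227 0.126
  outer loop
   vertex 0.2 1.9 1.2
   vertex 0.2 1.4 2.1
   vertex 0.6 2.1 3.9
  endloop
 endfacet
 facet normal -0.744 0.666 0.061
  outer loop
   vertex 0.2 1.9 1.2
   vertex 0.6 2.1 3.9
   vertex 1.3 2.9 3.7
  endloop
 endfacet
 facet normal 0.712 0.670 0.209
  outer loop
   vertex 3.5 3.8 1.1
   vertex 2.9 4.0 2.5
   vertex 3.9 2.5 3.9
  endloop
 endfacet
 facet normal 0.971 -0.133 -0.200
  outer loop
   vertex 3.5 3.8 1.1
   vertex 3.9 2.5 3.9
   vertex 3.2 1.3 1.3
  endloop
 endfacet
 facet normal -0.480 0.816 -0.322
  outer loop
   vertex 3.5 3.8 1.1
   vertex 0.2 1.9 1.2
   vertex 2.9 4.0 2.5
  endloop
 endfacet
 facet normal 0.017 -0.082 -0.997
  outer loop
   vertex 3.5 3.8 1.1
   vertex 3.2 1.3 1.3
   vertex 0.2 1.9 1.2
  endloop
 endfacet
 facet normal 0.096 -0.792 0.603
  outer loop
   vertex 0.4 0.4 1.7
   vertex 3.9 2.5 3.9
   vertex 0.6 2.1 3.9
  endloop
 endfacet
 facet normal 0.331 -0.888 0.320
  outer loop
   vertex 0.4 0.4 1.7
   vertex 3.2 1.3 1.3
   vertex 3.9 2.5 3.9
  endloop
 endfacet
 facet normal -0.897 -0.307 0.319
  outer loop
   vertex 0.4 0.4 1.7
   vertex 0.6 2.1 3.9
   vertex 0.2 1.4 2.1
  endloop
 endfacet
 facet normal -0.983 -0.161 -0.089
  outer loop
   vertex 0.4 0.4 1.7
   vertex 0.2 1.4 2.1
   vertex 0.2 1.9 1.2
  endloop
 endfacet
 facet normal -0.032 -0.320 -0.947
  outer loop
   vertex 0.4 0.4 1.7
   vertex 0.2 1.9 1.2
   vertex 3.2 1.3 1.3
  endloop
 endfacet
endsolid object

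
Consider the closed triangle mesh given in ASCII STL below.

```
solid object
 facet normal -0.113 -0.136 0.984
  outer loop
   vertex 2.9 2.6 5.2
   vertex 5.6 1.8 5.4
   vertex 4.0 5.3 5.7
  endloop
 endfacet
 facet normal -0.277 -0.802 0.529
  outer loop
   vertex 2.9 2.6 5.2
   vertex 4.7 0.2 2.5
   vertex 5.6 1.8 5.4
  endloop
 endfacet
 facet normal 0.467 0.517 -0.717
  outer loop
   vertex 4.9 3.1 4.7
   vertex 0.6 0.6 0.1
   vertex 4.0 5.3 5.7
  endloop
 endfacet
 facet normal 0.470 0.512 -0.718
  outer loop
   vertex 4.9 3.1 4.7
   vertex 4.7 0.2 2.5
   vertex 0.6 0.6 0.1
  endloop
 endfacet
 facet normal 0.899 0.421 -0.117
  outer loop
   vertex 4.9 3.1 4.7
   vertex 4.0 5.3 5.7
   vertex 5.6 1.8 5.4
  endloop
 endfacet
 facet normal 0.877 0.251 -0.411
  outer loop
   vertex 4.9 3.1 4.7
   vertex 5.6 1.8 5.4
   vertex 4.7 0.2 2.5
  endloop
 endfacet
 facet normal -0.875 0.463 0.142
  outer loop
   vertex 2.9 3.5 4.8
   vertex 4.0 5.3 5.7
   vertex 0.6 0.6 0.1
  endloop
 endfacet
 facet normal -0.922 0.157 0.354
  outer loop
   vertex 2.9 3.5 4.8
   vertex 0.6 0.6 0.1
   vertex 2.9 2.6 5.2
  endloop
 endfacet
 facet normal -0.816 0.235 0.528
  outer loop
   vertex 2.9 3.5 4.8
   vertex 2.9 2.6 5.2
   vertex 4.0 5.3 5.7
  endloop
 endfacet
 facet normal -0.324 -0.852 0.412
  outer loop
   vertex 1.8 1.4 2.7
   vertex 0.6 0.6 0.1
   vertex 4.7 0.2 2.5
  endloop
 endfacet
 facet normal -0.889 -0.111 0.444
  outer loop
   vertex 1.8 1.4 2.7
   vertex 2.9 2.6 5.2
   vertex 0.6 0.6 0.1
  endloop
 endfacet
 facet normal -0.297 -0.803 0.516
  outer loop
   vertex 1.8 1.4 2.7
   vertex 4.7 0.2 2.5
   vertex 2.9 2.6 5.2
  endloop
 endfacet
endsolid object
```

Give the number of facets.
12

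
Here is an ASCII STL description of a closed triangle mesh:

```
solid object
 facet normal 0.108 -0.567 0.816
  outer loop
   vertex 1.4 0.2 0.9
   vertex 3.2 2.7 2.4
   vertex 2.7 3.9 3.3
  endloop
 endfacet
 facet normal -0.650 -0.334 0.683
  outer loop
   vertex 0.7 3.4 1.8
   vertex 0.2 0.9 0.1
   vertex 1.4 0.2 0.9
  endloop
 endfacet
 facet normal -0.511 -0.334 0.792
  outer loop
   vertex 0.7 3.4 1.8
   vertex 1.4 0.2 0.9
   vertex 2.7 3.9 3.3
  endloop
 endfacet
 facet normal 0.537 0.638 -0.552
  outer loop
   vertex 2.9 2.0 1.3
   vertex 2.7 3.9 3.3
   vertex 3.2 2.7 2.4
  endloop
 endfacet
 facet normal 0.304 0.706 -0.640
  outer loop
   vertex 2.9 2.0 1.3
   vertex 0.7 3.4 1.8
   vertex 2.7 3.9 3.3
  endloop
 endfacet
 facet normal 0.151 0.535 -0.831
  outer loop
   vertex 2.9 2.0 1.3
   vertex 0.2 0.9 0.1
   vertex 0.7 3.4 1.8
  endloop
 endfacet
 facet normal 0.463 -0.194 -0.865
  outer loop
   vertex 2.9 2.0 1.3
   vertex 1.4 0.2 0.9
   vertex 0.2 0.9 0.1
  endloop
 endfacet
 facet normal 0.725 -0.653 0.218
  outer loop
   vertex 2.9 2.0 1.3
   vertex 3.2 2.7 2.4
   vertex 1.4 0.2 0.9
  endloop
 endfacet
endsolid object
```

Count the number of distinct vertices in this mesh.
6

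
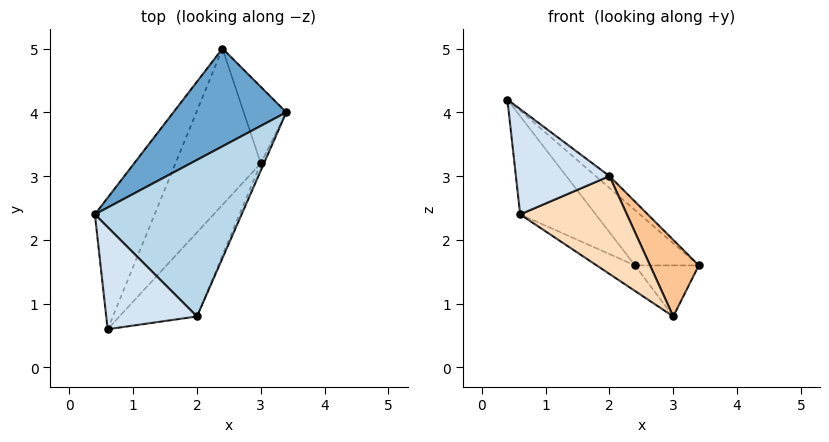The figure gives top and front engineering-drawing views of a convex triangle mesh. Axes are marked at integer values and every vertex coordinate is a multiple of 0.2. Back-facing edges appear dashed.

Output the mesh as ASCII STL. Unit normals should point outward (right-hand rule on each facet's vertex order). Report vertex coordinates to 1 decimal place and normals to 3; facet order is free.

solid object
 facet normal 0.442 0.442 0.781
  outer loop
   vertex 2.4 5.0 1.6
   vertex 0.4 2.4 4.2
   vertex 3.4 4.0 1.6
  endloop
 endfacet
 facet normal -0.876 0.288 -0.386
  outer loop
   vertex 2.4 5.0 1.6
   vertex 0.6 0.6 2.4
   vertex 0.4 2.4 4.2
  endloop
 endfacet
 facet normal 0.636 0.059 0.770
  outer loop
   vertex 2.0 0.8 3.0
   vertex 3.4 4.0 1.6
   vertex 0.4 2.4 4.2
  endloop
 endfacet
 facet normal -0.192 -0.705 0.683
  outer loop
   vertex 2.0 0.8 3.0
   vertex 0.4 2.4 4.2
   vertex 0.6 0.6 2.4
  endloop
 endfacet
 facet normal 0.485 0.485 -0.728
  outer loop
   vertex 3.0 3.2 0.8
   vertex 2.4 5.0 1.6
   vertex 3.4 4.0 1.6
  endloop
 endfacet
 facet normal -0.640 0.124 -0.758
  outer loop
   vertex 3.0 3.2 0.8
   vertex 0.6 0.6 2.4
   vertex 2.4 5.0 1.6
  endloop
 endfacet
 facet normal 0.909 -0.415 -0.040
  outer loop
   vertex 3.0 3.2 0.8
   vertex 3.4 4.0 1.6
   vertex 2.0 0.8 3.0
  endloop
 endfacet
 facet normal 0.361 -0.707 -0.607
  outer loop
   vertex 3.0 3.2 0.8
   vertex 2.0 0.8 3.0
   vertex 0.6 0.6 2.4
  endloop
 endfacet
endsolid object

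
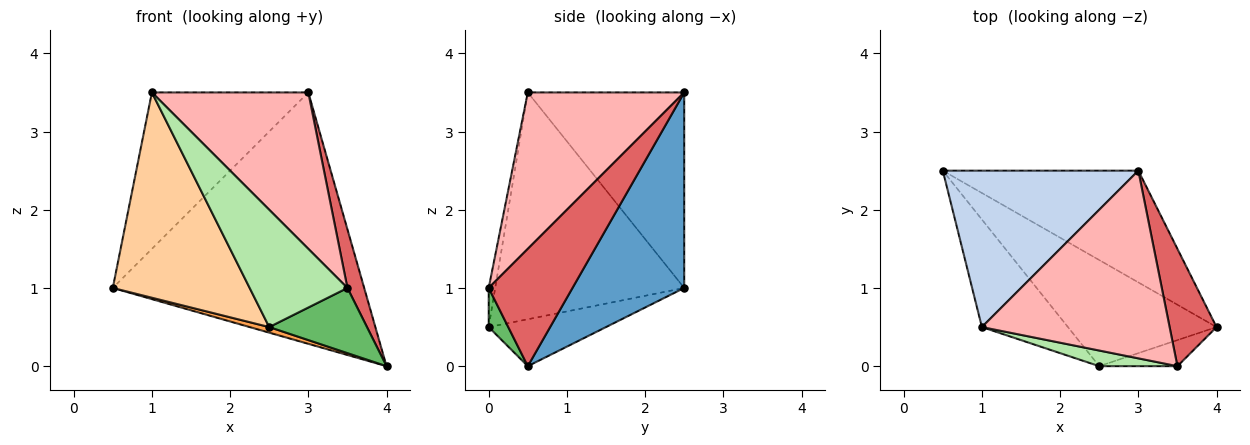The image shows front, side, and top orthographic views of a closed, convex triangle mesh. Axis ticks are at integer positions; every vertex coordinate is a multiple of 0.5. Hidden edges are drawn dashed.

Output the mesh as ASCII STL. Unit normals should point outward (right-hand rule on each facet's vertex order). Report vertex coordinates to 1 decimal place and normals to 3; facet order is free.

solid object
 facet normal 0.376 0.847 -0.376
  outer loop
   vertex 3.0 2.5 3.5
   vertex 4.0 0.5 0.0
   vertex 0.5 2.5 1.0
  endloop
 endfacet
 facet normal -0.577 0.577 0.577
  outer loop
   vertex 3.0 2.5 3.5
   vertex 0.5 2.5 1.0
   vertex 1.0 0.5 3.5
  endloop
 endfacet
 facet normal -0.301 -0.050 -0.952
  outer loop
   vertex 2.5 0.0 0.5
   vertex 0.5 2.5 1.0
   vertex 4.0 0.5 0.0
  endloop
 endfacet
 facet normal -0.774 -0.561 -0.294
  outer loop
   vertex 2.5 0.0 0.5
   vertex 1.0 0.5 3.5
   vertex 0.5 2.5 1.0
  endloop
 endfacet
 facet normal 0.183 -0.913 -0.365
  outer loop
   vertex 3.5 0.0 1.0
   vertex 2.5 0.0 0.5
   vertex 4.0 0.5 0.0
  endloop
 endfacet
 facet normal -0.066 -0.989 0.132
  outer loop
   vertex 3.5 0.0 1.0
   vertex 1.0 0.5 3.5
   vertex 2.5 0.0 0.5
  endloop
 endfacet
 facet normal 0.913 -0.183 0.365
  outer loop
   vertex 3.5 0.0 1.0
   vertex 4.0 0.5 0.0
   vertex 3.0 2.5 3.5
  endloop
 endfacet
 facet normal 0.539 -0.539 0.647
  outer loop
   vertex 3.5 0.0 1.0
   vertex 3.0 2.5 3.5
   vertex 1.0 0.5 3.5
  endloop
 endfacet
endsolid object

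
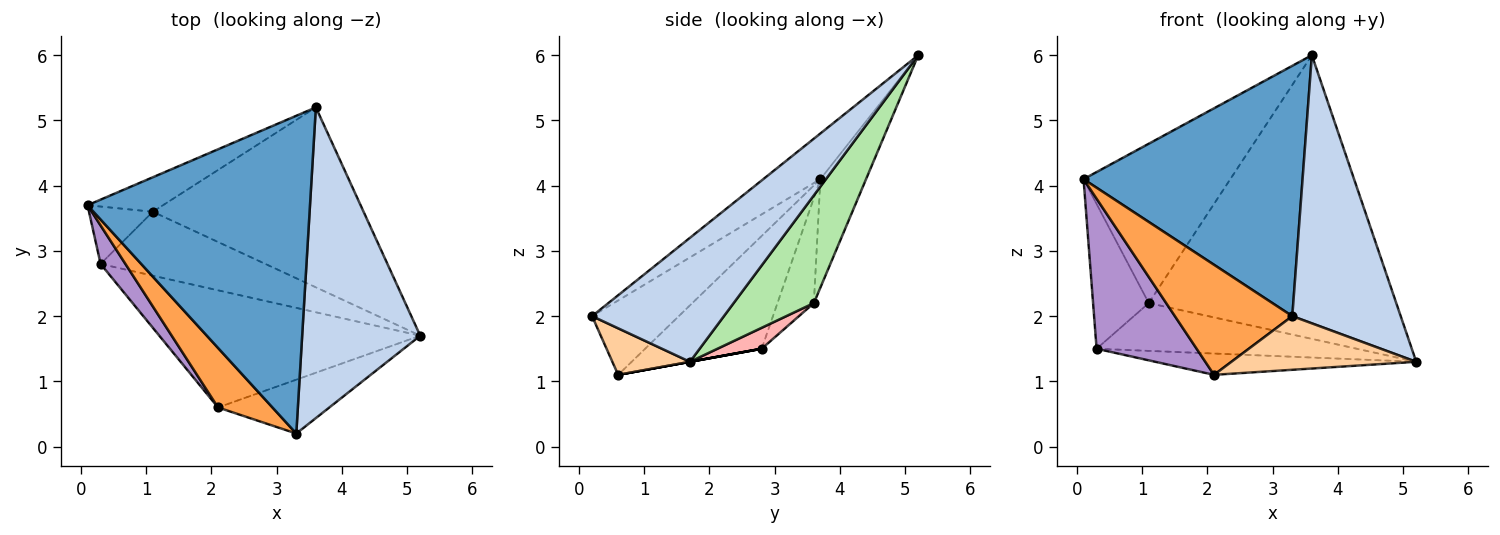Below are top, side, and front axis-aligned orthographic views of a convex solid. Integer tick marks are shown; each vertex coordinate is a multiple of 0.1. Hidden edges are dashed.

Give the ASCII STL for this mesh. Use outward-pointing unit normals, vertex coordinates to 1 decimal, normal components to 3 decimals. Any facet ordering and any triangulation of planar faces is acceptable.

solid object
 facet normal -0.159 -0.611 0.776
  outer loop
   vertex 3.3 0.2 2.0
   vertex 3.6 5.2 6.0
   vertex 0.1 3.7 4.1
  endloop
 endfacet
 facet normal 0.622 -0.511 0.593
  outer loop
   vertex 3.3 0.2 2.0
   vertex 5.2 1.7 1.3
   vertex 3.6 5.2 6.0
  endloop
 endfacet
 facet normal -0.545 -0.738 0.399
  outer loop
   vertex 2.1 0.6 1.1
   vertex 3.3 0.2 2.0
   vertex 0.1 3.7 4.1
  endloop
 endfacet
 facet normal 0.284 -0.677 -0.679
  outer loop
   vertex 2.1 0.6 1.1
   vertex 5.2 1.7 1.3
   vertex 3.3 0.2 2.0
  endloop
 endfacet
 facet normal -0.291 0.935 -0.202
  outer loop
   vertex 1.1 3.6 2.2
   vertex 0.1 3.7 4.1
   vertex 3.6 5.2 6.0
  endloop
 endfacet
 facet normal 0.264 0.814 -0.517
  outer loop
   vertex 1.1 3.6 2.2
   vertex 3.6 5.2 6.0
   vertex 5.2 1.7 1.3
  endloop
 endfacet
 facet normal 0.000 0.179 -0.984
  outer loop
   vertex 0.3 2.8 1.5
   vertex 5.2 1.7 1.3
   vertex 2.1 0.6 1.1
  endloop
 endfacet
 facet normal 0.101 0.596 -0.797
  outer loop
   vertex 0.3 2.8 1.5
   vertex 1.1 3.6 2.2
   vertex 5.2 1.7 1.3
  endloop
 endfacet
 facet normal -0.748 -0.642 0.165
  outer loop
   vertex 0.3 2.8 1.5
   vertex 2.1 0.6 1.1
   vertex 0.1 3.7 4.1
  endloop
 endfacet
 facet normal -0.519 0.795 -0.315
  outer loop
   vertex 0.3 2.8 1.5
   vertex 0.1 3.7 4.1
   vertex 1.1 3.6 2.2
  endloop
 endfacet
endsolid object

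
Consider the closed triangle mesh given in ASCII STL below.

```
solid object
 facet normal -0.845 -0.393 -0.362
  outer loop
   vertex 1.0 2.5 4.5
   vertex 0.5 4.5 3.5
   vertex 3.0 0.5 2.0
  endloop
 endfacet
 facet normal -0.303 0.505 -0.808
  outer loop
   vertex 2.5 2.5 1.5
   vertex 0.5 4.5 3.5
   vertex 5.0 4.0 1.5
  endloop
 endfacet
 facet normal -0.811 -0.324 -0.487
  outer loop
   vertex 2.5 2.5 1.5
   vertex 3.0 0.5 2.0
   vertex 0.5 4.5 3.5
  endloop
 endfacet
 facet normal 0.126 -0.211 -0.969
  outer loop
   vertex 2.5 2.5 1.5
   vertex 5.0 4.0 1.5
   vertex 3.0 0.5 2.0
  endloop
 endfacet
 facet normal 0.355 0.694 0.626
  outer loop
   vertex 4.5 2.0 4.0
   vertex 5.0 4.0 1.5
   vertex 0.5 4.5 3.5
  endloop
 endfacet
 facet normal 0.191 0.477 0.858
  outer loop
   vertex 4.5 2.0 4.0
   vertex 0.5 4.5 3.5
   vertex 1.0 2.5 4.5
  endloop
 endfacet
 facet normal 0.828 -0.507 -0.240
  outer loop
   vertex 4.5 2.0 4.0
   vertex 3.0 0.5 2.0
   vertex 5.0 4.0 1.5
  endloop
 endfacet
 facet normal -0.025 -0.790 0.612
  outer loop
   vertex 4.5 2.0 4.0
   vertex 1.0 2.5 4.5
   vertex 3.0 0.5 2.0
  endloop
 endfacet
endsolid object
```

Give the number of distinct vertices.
6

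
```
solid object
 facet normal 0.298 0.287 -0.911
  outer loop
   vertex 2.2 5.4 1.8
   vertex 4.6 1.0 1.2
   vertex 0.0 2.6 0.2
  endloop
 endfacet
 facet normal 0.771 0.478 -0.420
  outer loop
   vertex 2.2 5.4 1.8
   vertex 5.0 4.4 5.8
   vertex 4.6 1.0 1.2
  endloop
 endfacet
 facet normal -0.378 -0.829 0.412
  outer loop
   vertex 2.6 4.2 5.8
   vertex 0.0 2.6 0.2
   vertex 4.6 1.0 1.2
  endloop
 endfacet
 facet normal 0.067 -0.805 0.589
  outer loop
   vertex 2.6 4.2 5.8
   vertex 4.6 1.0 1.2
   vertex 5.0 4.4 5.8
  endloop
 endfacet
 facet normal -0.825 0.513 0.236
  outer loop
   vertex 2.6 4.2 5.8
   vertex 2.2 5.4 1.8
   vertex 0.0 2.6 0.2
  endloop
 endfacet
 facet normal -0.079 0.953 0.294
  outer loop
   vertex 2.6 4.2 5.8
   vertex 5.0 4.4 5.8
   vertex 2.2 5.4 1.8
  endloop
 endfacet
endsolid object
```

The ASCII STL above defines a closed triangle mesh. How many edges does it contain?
9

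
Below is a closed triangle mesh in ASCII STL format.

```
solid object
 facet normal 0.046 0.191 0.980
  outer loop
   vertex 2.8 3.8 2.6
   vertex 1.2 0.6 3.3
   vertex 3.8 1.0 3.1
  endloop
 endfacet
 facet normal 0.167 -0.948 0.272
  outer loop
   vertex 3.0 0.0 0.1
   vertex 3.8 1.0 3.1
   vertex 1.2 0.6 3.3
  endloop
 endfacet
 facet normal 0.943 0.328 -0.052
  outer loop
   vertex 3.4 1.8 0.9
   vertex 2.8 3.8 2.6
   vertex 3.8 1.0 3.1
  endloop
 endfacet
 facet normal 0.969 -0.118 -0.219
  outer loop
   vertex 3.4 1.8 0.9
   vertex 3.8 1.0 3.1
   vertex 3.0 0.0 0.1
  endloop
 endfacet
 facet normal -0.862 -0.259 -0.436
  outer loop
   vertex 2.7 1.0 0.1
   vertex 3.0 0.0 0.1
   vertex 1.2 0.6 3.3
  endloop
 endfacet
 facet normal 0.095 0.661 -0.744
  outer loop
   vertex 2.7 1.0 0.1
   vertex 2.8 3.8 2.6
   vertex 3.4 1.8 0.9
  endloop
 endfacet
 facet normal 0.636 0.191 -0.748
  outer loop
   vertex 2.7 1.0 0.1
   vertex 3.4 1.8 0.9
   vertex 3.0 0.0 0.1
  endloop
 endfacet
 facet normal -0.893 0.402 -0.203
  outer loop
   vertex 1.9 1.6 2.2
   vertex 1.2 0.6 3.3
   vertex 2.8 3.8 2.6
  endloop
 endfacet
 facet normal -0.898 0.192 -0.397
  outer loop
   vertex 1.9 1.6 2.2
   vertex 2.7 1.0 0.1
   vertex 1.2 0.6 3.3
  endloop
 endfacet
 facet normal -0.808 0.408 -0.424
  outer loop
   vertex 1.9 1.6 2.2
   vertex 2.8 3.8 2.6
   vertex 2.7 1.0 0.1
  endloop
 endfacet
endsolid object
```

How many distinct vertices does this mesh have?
7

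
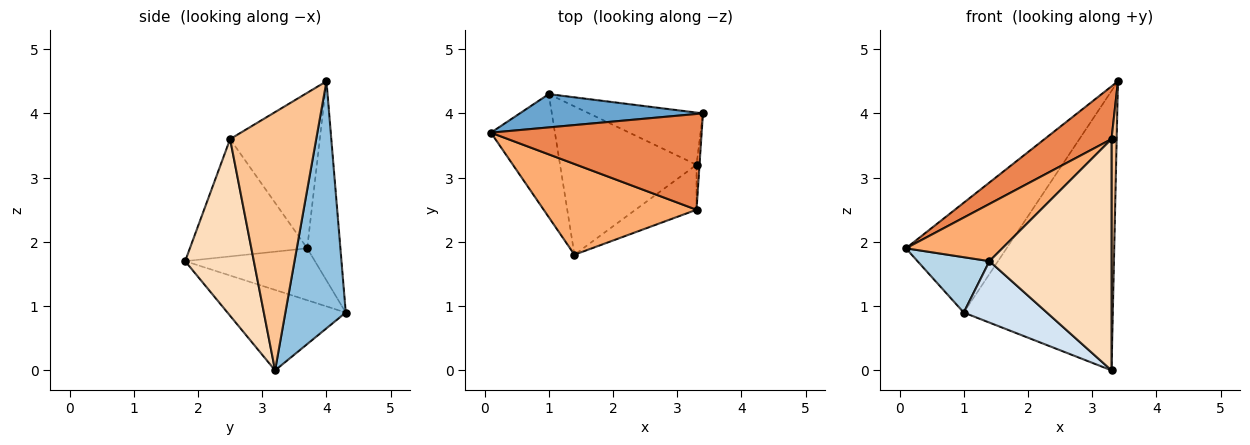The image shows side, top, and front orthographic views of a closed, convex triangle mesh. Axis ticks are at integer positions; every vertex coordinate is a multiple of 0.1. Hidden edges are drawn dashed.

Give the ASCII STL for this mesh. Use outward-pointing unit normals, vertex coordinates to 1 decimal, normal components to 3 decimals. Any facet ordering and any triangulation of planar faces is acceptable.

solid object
 facet normal -0.301 0.913 0.277
  outer loop
   vertex 1.0 4.3 0.9
   vertex 0.1 3.7 1.9
   vertex 3.4 4.0 4.5
  endloop
 endfacet
 facet normal 0.370 0.913 -0.171
  outer loop
   vertex 1.0 4.3 0.9
   vertex 3.4 4.0 4.5
   vertex 3.3 3.2 0.0
  endloop
 endfacet
 facet normal -0.595 -0.330 -0.733
  outer loop
   vertex 1.0 4.3 0.9
   vertex 1.4 1.8 1.7
   vertex 0.1 3.7 1.9
  endloop
 endfacet
 facet normal -0.478 -0.336 -0.811
  outer loop
   vertex 1.0 4.3 0.9
   vertex 3.3 3.2 0.0
   vertex 1.4 1.8 1.7
  endloop
 endfacet
 facet normal -0.543 -0.405 0.736
  outer loop
   vertex 3.3 2.5 3.6
   vertex 3.4 4.0 4.5
   vertex 0.1 3.7 1.9
  endloop
 endfacet
 facet normal -0.545 -0.447 0.709
  outer loop
   vertex 3.3 2.5 3.6
   vertex 0.1 3.7 1.9
   vertex 1.4 1.8 1.7
  endloop
 endfacet
 facet normal 0.998 -0.060 -0.012
  outer loop
   vertex 3.3 2.5 3.6
   vertex 3.3 3.2 0.0
   vertex 3.4 4.0 4.5
  endloop
 endfacet
 facet normal 0.484 -0.859 -0.167
  outer loop
   vertex 3.3 2.5 3.6
   vertex 1.4 1.8 1.7
   vertex 3.3 3.2 0.0
  endloop
 endfacet
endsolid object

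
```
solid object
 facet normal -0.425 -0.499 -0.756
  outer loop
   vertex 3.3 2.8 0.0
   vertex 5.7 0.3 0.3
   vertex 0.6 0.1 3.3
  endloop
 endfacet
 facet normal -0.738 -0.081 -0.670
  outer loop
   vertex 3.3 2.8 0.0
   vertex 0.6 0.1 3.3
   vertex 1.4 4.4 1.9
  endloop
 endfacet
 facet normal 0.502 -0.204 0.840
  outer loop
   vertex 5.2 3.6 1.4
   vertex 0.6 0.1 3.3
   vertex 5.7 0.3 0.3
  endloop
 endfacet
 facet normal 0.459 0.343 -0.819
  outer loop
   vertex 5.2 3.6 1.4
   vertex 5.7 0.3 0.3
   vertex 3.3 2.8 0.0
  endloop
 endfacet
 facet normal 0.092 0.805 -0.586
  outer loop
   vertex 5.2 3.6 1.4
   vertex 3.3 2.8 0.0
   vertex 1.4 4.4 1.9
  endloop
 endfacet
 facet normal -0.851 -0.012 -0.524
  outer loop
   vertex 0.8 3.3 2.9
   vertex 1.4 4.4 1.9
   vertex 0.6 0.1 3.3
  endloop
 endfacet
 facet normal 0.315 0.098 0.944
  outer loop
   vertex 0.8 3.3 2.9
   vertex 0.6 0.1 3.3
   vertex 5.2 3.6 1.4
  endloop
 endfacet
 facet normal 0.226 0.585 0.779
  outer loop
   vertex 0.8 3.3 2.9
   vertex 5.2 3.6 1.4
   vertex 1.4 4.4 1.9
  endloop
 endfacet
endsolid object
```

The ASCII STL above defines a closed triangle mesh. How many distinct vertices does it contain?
6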